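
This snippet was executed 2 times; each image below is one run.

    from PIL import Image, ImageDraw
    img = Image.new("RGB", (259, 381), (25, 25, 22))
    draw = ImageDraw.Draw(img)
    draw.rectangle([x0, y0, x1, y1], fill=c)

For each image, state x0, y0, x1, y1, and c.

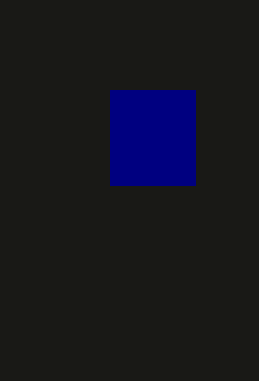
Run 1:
x0 = 110
y0 = 90
x1 = 195
y1 = 185
c = 'navy'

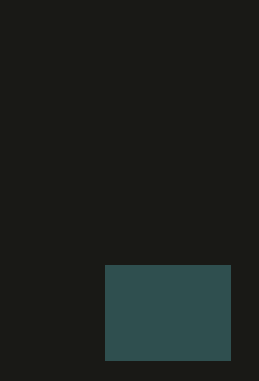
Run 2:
x0 = 105
y0 = 265
x1 = 230
y1 = 360
c = 'darkslategray'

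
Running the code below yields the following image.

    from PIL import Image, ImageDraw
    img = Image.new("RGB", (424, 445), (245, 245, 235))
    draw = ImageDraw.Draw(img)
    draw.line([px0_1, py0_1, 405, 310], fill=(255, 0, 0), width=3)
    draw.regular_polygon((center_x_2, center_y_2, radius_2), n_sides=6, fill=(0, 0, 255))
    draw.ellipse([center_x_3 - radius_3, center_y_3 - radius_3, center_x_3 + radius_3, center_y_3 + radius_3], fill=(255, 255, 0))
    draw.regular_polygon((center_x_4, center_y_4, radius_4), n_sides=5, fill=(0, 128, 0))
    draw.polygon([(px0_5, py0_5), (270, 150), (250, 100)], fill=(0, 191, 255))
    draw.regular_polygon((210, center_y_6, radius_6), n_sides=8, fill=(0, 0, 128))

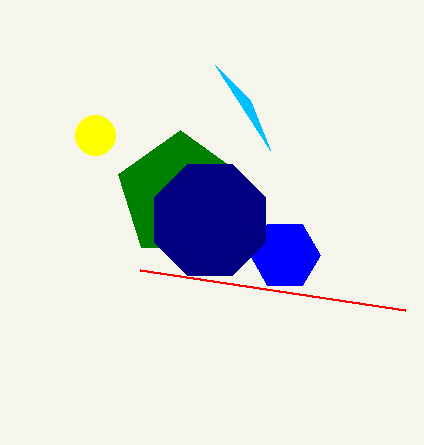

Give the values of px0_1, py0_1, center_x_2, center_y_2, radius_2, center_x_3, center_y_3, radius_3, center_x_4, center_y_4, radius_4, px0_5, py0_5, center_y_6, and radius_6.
px0_1 = 140; py0_1 = 270; center_x_2 = 285; center_y_2 = 255; radius_2 = 35; center_x_3 = 95; center_y_3 = 135; radius_3 = 20; center_x_4 = 180; center_y_4 = 195; radius_4 = 65; px0_5 = 215; py0_5 = 65; center_y_6 = 220; radius_6 = 60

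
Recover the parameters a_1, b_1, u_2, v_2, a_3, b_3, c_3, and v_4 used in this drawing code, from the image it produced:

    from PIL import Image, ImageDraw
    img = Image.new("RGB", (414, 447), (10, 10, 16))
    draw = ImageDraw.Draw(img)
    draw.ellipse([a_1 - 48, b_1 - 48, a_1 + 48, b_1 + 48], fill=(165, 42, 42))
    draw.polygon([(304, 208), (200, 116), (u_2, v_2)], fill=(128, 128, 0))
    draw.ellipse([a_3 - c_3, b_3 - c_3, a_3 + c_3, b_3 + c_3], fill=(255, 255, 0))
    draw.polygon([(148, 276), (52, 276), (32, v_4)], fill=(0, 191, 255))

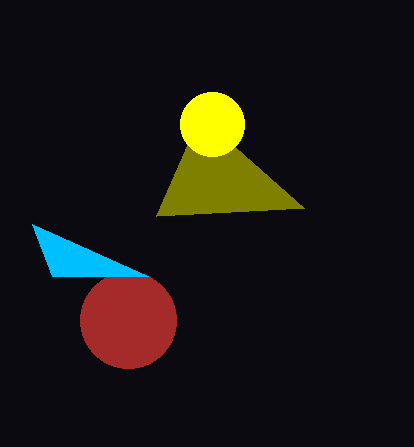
a_1 = 128, b_1 = 320, u_2 = 156, v_2 = 216, a_3 = 212, b_3 = 124, c_3 = 32, v_4 = 224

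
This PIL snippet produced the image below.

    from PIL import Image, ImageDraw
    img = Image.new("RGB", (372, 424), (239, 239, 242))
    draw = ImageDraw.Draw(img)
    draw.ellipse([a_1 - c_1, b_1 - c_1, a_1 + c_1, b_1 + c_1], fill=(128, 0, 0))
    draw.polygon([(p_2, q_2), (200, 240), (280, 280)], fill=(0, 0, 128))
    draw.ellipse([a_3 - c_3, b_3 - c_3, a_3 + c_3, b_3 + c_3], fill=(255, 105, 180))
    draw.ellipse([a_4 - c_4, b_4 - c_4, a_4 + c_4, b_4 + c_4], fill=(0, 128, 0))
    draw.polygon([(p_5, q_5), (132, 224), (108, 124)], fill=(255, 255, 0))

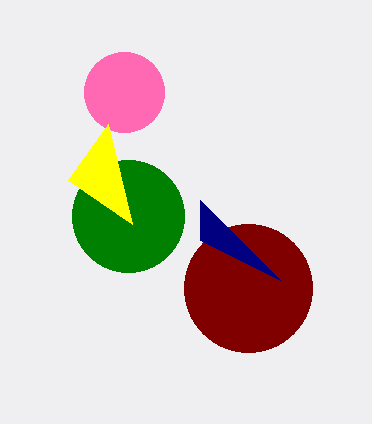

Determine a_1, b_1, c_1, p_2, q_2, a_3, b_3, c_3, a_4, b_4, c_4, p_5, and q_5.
a_1 = 248; b_1 = 288; c_1 = 64; p_2 = 200; q_2 = 200; a_3 = 124; b_3 = 92; c_3 = 40; a_4 = 128; b_4 = 216; c_4 = 56; p_5 = 68; q_5 = 180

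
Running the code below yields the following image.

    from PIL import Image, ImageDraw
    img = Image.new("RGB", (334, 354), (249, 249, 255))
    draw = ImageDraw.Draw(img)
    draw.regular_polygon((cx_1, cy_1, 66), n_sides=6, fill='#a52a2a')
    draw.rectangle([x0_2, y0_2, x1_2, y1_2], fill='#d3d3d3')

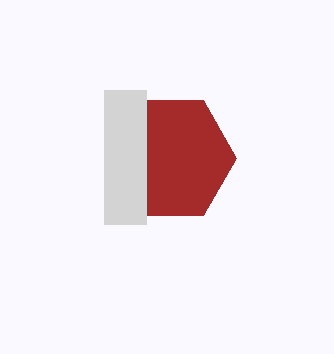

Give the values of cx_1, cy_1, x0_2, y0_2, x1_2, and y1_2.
cx_1 = 170
cy_1 = 158
x0_2 = 104
y0_2 = 90
x1_2 = 146
y1_2 = 224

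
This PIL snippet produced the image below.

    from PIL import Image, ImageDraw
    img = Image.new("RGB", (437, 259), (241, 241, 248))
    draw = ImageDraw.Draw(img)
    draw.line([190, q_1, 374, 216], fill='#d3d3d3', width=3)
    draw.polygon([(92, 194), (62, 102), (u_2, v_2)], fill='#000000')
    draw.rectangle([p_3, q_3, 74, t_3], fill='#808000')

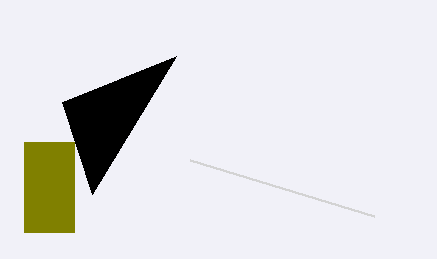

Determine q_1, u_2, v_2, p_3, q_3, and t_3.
q_1 = 160; u_2 = 176; v_2 = 56; p_3 = 24; q_3 = 142; t_3 = 232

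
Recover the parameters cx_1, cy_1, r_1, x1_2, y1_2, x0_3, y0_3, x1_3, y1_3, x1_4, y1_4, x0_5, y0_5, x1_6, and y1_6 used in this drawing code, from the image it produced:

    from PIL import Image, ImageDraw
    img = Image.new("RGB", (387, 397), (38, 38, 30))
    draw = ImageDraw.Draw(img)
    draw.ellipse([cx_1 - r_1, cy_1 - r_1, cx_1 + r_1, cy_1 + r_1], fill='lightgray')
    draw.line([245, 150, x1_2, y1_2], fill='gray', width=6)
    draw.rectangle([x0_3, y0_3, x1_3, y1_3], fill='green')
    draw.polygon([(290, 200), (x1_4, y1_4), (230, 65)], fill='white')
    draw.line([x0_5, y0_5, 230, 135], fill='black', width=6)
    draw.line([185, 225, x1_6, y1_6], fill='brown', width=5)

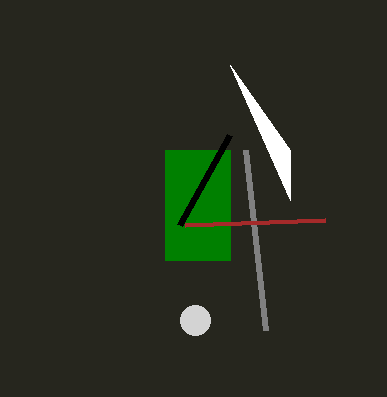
cx_1 = 195; cy_1 = 320; r_1 = 15; x1_2 = 265; y1_2 = 330; x0_3 = 165; y0_3 = 150; x1_3 = 230; y1_3 = 260; x1_4 = 290; y1_4 = 150; x0_5 = 180; y0_5 = 225; x1_6 = 325; y1_6 = 220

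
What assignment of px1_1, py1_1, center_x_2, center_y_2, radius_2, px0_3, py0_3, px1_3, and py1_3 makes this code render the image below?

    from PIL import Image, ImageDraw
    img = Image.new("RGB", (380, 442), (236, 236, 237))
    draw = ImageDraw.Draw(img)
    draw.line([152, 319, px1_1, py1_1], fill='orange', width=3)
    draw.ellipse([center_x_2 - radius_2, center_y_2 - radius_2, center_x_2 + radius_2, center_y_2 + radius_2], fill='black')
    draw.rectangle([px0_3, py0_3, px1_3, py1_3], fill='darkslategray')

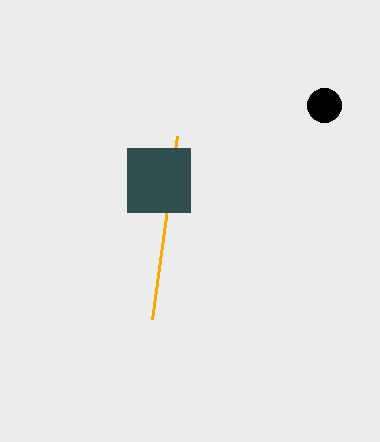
px1_1 = 177, py1_1 = 136, center_x_2 = 324, center_y_2 = 105, radius_2 = 17, px0_3 = 127, py0_3 = 148, px1_3 = 190, py1_3 = 212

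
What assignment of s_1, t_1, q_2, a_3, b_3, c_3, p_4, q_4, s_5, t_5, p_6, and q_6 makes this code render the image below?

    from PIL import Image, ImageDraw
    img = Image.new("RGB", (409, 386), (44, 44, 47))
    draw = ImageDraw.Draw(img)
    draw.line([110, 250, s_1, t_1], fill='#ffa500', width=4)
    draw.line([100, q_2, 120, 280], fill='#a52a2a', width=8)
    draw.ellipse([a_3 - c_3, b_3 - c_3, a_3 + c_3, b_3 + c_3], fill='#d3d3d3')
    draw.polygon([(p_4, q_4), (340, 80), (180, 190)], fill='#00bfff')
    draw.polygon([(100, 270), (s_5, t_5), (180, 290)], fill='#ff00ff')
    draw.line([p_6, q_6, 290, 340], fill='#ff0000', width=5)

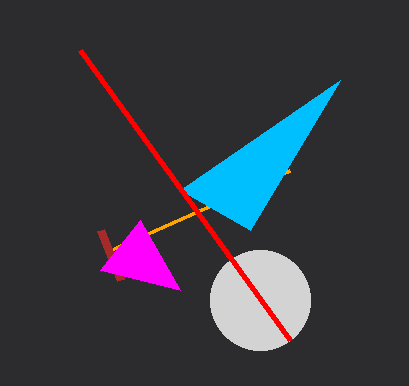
s_1 = 290, t_1 = 170, q_2 = 230, a_3 = 260, b_3 = 300, c_3 = 50, p_4 = 250, q_4 = 230, s_5 = 140, t_5 = 220, p_6 = 80, q_6 = 50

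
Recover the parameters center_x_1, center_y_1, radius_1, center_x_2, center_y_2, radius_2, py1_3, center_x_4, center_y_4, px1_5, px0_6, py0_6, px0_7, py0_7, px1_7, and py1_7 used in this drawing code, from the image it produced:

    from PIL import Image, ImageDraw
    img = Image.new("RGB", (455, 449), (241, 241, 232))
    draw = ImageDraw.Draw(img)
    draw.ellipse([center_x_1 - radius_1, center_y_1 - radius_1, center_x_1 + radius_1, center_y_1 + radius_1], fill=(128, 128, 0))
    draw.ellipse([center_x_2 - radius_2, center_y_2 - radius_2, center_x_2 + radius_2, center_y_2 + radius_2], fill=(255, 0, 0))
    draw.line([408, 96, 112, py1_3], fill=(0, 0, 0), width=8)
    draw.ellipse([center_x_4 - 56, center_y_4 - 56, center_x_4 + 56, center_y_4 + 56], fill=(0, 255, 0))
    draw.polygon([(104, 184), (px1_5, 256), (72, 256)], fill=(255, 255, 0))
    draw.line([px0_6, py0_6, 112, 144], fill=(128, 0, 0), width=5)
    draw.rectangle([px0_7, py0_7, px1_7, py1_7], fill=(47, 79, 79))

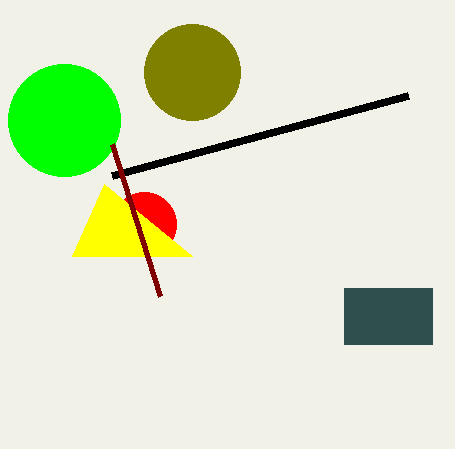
center_x_1 = 192
center_y_1 = 72
radius_1 = 48
center_x_2 = 144
center_y_2 = 224
radius_2 = 32
py1_3 = 176
center_x_4 = 64
center_y_4 = 120
px1_5 = 192
px0_6 = 160
py0_6 = 296
px0_7 = 344
py0_7 = 288
px1_7 = 432
py1_7 = 344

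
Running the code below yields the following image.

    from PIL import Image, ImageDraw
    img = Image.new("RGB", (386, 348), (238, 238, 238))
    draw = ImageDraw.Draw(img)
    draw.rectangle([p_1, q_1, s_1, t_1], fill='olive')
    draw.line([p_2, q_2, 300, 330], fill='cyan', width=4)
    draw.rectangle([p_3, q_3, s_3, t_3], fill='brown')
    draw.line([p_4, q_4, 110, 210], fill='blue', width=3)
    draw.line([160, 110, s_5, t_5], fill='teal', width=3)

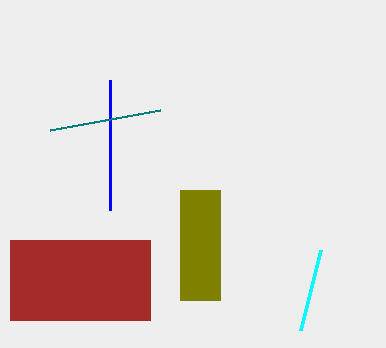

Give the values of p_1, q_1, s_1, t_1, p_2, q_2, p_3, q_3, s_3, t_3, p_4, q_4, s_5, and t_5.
p_1 = 180; q_1 = 190; s_1 = 220; t_1 = 300; p_2 = 320; q_2 = 250; p_3 = 10; q_3 = 240; s_3 = 150; t_3 = 320; p_4 = 110; q_4 = 80; s_5 = 50; t_5 = 130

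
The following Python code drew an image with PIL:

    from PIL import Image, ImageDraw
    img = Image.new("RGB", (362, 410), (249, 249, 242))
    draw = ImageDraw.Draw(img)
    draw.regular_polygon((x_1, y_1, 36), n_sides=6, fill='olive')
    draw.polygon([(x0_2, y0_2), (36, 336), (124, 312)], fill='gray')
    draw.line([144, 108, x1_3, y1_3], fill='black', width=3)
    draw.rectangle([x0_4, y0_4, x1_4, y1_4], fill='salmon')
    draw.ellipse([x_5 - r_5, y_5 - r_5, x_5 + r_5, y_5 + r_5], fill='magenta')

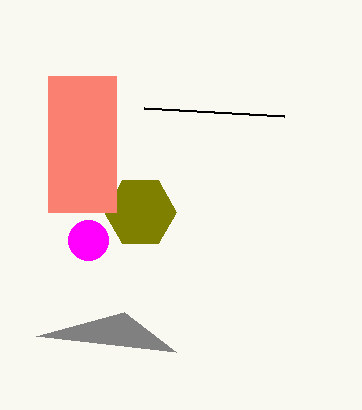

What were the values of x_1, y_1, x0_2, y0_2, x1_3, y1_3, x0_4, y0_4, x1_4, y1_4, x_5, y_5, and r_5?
x_1 = 140, y_1 = 212, x0_2 = 176, y0_2 = 352, x1_3 = 284, y1_3 = 116, x0_4 = 48, y0_4 = 76, x1_4 = 116, y1_4 = 212, x_5 = 88, y_5 = 240, r_5 = 20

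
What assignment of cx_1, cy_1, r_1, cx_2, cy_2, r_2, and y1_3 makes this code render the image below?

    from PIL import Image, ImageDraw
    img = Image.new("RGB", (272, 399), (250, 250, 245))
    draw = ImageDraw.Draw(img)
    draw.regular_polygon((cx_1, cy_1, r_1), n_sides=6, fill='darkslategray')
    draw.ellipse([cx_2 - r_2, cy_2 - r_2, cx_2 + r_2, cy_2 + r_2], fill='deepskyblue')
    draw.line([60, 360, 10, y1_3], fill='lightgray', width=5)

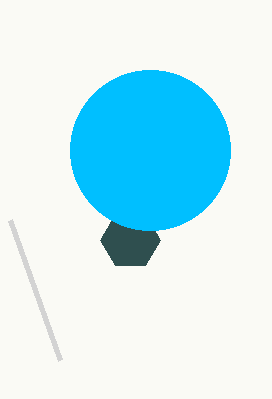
cx_1 = 130; cy_1 = 240; r_1 = 30; cx_2 = 150; cy_2 = 150; r_2 = 80; y1_3 = 220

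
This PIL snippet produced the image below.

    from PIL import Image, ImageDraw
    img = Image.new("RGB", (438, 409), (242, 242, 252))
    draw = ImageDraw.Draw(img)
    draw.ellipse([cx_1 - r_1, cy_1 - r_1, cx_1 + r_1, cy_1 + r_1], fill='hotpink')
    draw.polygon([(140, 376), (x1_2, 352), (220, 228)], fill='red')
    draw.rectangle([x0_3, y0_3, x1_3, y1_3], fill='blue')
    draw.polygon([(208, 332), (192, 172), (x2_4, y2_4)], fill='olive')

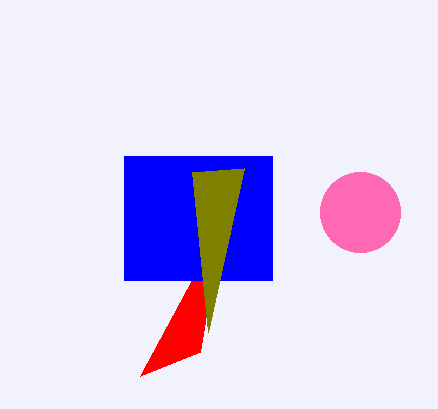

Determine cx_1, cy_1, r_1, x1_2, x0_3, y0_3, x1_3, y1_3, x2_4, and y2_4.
cx_1 = 360
cy_1 = 212
r_1 = 40
x1_2 = 200
x0_3 = 124
y0_3 = 156
x1_3 = 272
y1_3 = 280
x2_4 = 244
y2_4 = 168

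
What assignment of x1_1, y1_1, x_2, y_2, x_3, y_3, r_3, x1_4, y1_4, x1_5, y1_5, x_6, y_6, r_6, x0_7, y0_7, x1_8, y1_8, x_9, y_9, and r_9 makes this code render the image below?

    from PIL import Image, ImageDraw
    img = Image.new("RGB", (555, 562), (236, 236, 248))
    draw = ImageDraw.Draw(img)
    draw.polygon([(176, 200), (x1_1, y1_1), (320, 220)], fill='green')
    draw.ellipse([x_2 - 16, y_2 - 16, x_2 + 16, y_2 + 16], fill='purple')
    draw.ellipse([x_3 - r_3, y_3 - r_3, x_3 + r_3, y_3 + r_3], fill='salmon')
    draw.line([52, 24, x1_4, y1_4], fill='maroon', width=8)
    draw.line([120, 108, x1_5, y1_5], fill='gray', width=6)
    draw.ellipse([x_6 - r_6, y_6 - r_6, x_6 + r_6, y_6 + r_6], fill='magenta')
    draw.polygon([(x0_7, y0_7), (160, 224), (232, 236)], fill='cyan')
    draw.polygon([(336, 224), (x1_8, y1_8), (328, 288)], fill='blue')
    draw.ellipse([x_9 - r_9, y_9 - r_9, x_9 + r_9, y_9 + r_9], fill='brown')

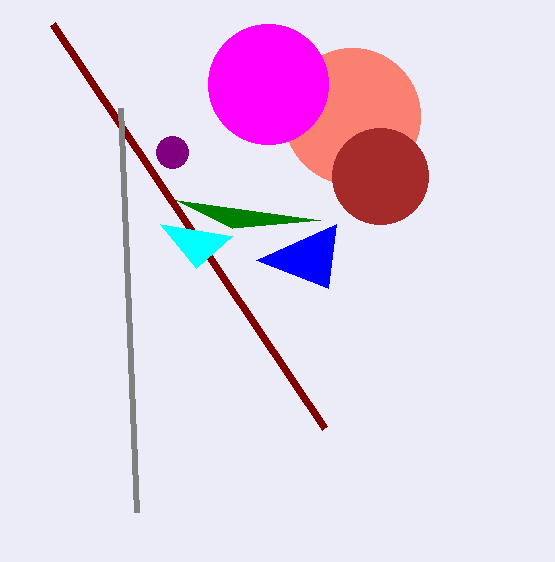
x1_1 = 232
y1_1 = 228
x_2 = 172
y_2 = 152
x_3 = 352
y_3 = 116
r_3 = 68
x1_4 = 324
y1_4 = 428
x1_5 = 136
y1_5 = 512
x_6 = 268
y_6 = 84
r_6 = 60
x0_7 = 196
y0_7 = 268
x1_8 = 256
y1_8 = 260
x_9 = 380
y_9 = 176
r_9 = 48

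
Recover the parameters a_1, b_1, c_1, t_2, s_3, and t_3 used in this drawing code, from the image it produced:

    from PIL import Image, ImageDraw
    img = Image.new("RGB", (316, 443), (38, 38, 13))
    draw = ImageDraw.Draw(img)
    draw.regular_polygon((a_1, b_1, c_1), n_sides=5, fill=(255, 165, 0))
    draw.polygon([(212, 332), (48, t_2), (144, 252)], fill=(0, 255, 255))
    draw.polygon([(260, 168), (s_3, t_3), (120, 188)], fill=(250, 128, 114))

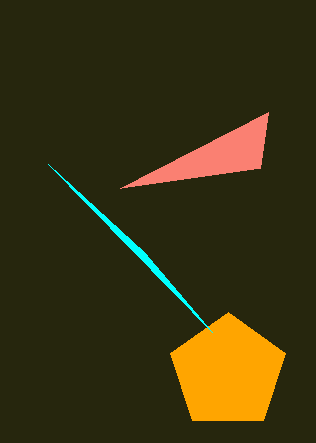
a_1 = 228; b_1 = 372; c_1 = 60; t_2 = 164; s_3 = 268; t_3 = 112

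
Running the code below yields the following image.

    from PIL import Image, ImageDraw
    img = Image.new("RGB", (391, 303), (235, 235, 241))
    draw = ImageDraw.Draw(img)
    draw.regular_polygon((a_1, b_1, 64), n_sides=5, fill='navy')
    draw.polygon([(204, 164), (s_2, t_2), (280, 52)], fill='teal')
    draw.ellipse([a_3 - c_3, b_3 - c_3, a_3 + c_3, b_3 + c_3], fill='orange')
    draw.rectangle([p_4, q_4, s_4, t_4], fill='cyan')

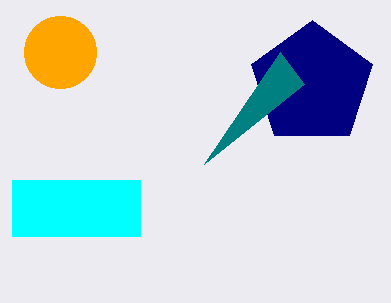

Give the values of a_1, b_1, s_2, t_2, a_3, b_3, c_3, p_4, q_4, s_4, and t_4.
a_1 = 312, b_1 = 84, s_2 = 304, t_2 = 84, a_3 = 60, b_3 = 52, c_3 = 36, p_4 = 12, q_4 = 180, s_4 = 140, t_4 = 236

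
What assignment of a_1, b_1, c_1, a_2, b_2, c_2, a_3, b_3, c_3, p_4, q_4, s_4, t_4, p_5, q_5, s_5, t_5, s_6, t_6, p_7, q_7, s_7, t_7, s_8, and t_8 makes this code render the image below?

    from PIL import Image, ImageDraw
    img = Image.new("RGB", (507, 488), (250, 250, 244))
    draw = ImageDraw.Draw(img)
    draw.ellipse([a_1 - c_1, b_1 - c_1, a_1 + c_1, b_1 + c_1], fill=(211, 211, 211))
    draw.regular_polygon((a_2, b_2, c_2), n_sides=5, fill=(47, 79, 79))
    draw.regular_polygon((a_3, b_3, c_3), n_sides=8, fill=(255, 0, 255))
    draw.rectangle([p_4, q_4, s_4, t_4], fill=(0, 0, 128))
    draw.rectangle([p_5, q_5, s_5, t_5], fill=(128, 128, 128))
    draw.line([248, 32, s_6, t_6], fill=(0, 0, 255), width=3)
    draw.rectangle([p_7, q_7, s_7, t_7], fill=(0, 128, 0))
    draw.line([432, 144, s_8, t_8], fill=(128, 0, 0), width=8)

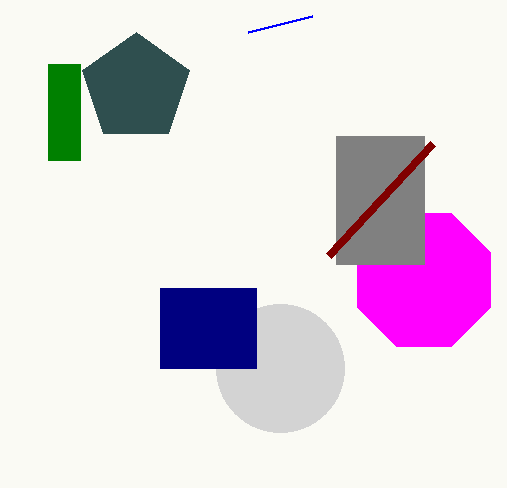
a_1 = 280; b_1 = 368; c_1 = 64; a_2 = 136; b_2 = 88; c_2 = 56; a_3 = 424; b_3 = 280; c_3 = 72; p_4 = 160; q_4 = 288; s_4 = 256; t_4 = 368; p_5 = 336; q_5 = 136; s_5 = 424; t_5 = 264; s_6 = 312; t_6 = 16; p_7 = 48; q_7 = 64; s_7 = 80; t_7 = 160; s_8 = 328; t_8 = 256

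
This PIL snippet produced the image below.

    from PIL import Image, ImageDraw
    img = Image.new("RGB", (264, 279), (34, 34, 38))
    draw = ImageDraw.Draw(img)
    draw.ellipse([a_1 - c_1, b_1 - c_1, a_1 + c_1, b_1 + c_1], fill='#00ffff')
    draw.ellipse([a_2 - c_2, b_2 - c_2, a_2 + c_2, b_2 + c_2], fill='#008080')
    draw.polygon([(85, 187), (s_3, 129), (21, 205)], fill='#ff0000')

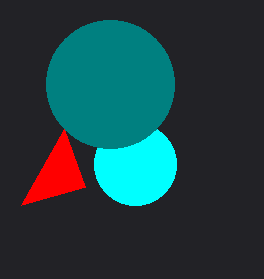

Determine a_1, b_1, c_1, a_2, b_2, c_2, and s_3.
a_1 = 135; b_1 = 164; c_1 = 41; a_2 = 110; b_2 = 84; c_2 = 64; s_3 = 64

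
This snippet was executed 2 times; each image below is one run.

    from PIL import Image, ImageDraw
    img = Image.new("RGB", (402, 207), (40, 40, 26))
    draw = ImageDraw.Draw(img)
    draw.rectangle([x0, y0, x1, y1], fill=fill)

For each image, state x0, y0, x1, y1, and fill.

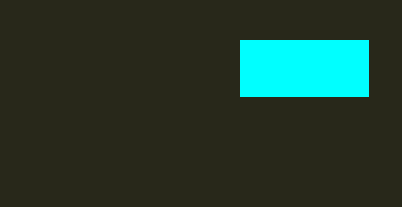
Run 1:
x0 = 240, y0 = 40, x1 = 368, y1 = 96, fill = 'cyan'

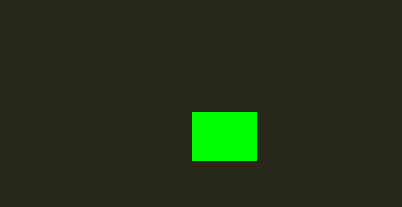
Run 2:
x0 = 192, y0 = 112, x1 = 256, y1 = 160, fill = 'lime'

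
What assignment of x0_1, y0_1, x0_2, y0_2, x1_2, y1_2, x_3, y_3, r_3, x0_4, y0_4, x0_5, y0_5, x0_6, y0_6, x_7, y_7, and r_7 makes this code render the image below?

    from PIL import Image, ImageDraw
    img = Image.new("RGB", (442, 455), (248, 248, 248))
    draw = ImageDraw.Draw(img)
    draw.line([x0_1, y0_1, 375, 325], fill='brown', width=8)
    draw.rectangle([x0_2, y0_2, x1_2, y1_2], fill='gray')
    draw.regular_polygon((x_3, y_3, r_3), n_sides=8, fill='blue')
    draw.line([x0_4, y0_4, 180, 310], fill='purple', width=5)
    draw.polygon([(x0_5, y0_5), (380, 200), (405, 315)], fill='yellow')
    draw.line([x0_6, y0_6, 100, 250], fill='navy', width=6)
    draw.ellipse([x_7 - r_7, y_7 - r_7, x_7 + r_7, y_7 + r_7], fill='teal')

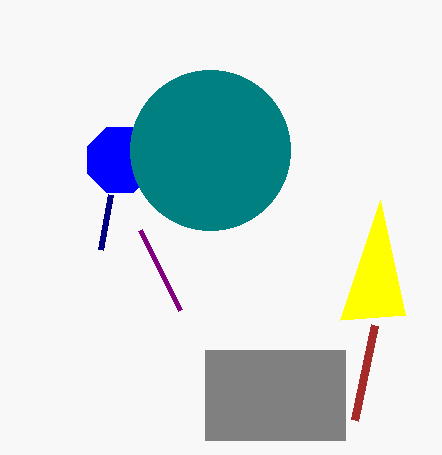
x0_1 = 355, y0_1 = 420, x0_2 = 205, y0_2 = 350, x1_2 = 345, y1_2 = 440, x_3 = 120, y_3 = 160, r_3 = 35, x0_4 = 140, y0_4 = 230, x0_5 = 340, y0_5 = 320, x0_6 = 110, y0_6 = 195, x_7 = 210, y_7 = 150, r_7 = 80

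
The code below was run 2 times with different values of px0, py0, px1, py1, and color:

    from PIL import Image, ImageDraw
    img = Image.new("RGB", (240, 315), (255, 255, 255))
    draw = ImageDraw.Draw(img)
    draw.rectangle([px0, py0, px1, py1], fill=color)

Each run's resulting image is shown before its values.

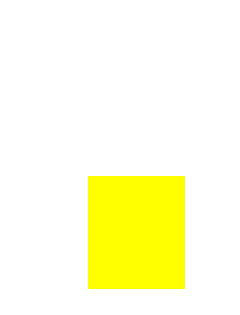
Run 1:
px0 = 88; py0 = 176; px1 = 184; py1 = 288; color = 'yellow'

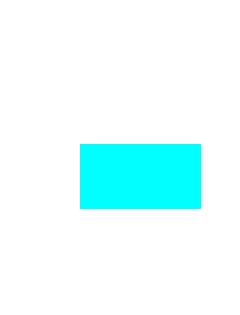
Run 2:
px0 = 80; py0 = 144; px1 = 200; py1 = 208; color = 'cyan'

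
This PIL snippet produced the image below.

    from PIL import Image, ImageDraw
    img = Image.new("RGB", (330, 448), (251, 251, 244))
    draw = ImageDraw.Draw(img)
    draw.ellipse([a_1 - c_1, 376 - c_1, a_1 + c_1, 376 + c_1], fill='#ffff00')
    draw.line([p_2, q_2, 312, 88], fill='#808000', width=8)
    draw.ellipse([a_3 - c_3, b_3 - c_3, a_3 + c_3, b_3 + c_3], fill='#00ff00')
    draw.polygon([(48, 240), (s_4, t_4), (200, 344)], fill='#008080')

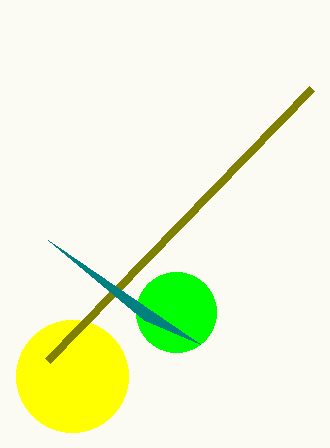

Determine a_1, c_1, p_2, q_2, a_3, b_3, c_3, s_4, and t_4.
a_1 = 72, c_1 = 56, p_2 = 48, q_2 = 360, a_3 = 176, b_3 = 312, c_3 = 40, s_4 = 144, t_4 = 320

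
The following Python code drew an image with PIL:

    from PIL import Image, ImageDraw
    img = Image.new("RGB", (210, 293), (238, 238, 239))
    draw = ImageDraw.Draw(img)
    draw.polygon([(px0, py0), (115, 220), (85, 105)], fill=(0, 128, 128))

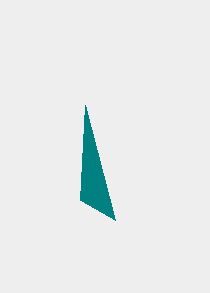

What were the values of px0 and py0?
px0 = 80
py0 = 200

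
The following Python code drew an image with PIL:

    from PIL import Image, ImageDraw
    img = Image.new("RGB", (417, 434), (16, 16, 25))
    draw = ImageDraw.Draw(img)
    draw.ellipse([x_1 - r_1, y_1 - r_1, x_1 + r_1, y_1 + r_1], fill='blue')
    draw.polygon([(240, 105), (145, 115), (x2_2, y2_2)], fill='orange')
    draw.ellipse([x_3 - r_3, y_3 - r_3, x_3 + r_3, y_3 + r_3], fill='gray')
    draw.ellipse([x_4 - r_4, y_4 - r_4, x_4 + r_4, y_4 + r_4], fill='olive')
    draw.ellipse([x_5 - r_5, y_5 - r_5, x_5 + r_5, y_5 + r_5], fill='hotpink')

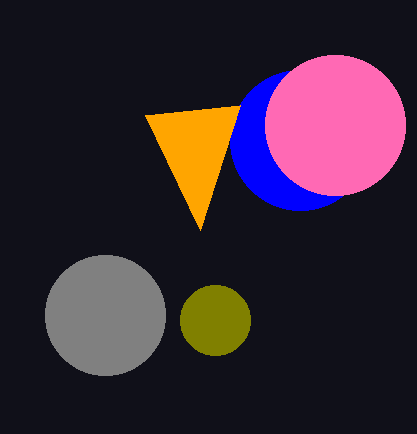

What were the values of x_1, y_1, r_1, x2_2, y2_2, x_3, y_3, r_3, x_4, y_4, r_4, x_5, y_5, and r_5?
x_1 = 300
y_1 = 140
r_1 = 70
x2_2 = 200
y2_2 = 230
x_3 = 105
y_3 = 315
r_3 = 60
x_4 = 215
y_4 = 320
r_4 = 35
x_5 = 335
y_5 = 125
r_5 = 70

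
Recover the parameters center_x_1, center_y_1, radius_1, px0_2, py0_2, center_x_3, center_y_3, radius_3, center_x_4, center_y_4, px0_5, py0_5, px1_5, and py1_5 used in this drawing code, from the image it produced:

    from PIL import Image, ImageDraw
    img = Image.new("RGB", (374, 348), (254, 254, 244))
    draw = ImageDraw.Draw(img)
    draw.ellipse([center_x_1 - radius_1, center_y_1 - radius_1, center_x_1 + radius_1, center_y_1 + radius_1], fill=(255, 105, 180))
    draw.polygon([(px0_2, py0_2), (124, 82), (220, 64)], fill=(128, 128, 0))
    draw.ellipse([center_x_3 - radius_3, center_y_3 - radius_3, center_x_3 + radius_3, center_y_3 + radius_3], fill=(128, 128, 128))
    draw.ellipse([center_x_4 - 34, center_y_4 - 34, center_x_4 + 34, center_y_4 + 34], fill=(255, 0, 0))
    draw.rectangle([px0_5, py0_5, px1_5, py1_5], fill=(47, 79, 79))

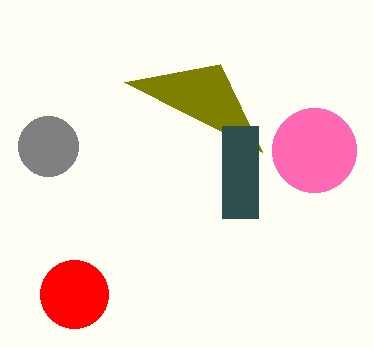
center_x_1 = 314, center_y_1 = 150, radius_1 = 42, px0_2 = 262, py0_2 = 152, center_x_3 = 48, center_y_3 = 146, radius_3 = 30, center_x_4 = 74, center_y_4 = 294, px0_5 = 222, py0_5 = 126, px1_5 = 258, py1_5 = 218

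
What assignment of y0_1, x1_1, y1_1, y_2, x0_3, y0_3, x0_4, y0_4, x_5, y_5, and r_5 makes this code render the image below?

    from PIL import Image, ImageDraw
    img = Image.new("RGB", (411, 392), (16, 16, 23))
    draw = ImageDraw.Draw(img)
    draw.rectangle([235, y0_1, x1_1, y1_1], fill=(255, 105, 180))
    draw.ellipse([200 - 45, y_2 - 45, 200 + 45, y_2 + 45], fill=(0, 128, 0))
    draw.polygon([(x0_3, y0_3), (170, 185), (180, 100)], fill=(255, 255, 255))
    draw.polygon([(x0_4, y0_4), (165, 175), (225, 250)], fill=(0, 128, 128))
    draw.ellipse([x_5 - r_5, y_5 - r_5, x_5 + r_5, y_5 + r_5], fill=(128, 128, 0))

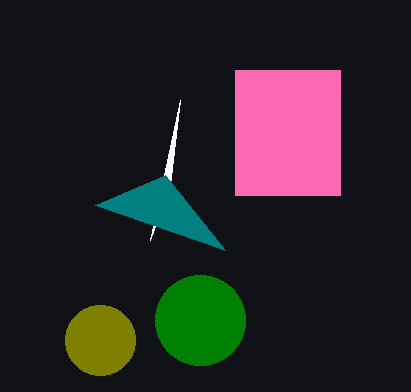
y0_1 = 70
x1_1 = 340
y1_1 = 195
y_2 = 320
x0_3 = 150
y0_3 = 240
x0_4 = 95
y0_4 = 205
x_5 = 100
y_5 = 340
r_5 = 35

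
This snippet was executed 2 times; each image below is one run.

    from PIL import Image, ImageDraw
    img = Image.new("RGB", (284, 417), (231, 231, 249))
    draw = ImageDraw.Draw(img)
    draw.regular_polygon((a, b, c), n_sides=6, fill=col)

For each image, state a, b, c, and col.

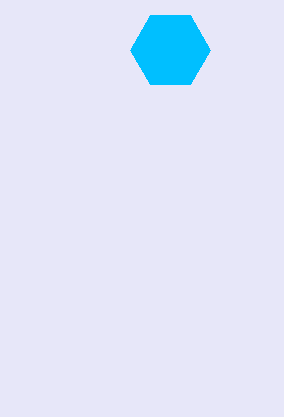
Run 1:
a = 170
b = 50
c = 40
col = 'deepskyblue'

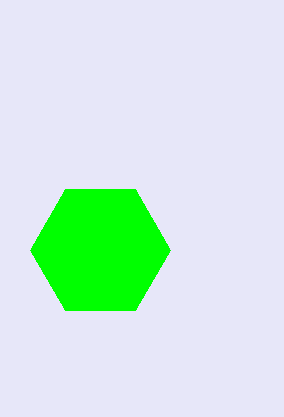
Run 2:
a = 100, b = 250, c = 70, col = 'lime'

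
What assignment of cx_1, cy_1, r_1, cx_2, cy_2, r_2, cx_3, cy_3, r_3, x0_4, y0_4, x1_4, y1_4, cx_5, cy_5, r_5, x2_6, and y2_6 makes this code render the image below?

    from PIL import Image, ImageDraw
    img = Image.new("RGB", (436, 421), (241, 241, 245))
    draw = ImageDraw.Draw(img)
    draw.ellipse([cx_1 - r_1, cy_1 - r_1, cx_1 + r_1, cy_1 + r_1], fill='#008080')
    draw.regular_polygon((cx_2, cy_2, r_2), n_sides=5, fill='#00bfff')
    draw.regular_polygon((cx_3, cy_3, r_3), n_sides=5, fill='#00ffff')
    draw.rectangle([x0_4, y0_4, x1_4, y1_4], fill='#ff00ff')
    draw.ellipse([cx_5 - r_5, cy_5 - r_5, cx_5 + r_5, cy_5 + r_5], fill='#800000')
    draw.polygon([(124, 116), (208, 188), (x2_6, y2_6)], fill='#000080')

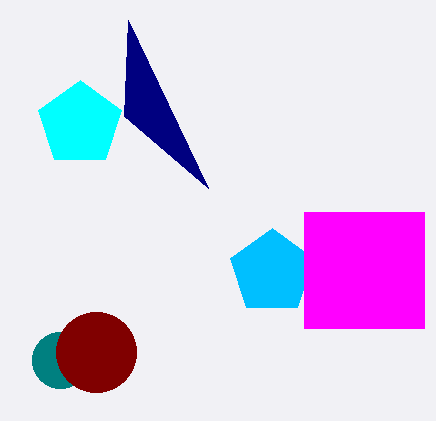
cx_1 = 60
cy_1 = 360
r_1 = 28
cx_2 = 272
cy_2 = 272
r_2 = 44
cx_3 = 80
cy_3 = 124
r_3 = 44
x0_4 = 304
y0_4 = 212
x1_4 = 424
y1_4 = 328
cx_5 = 96
cy_5 = 352
r_5 = 40
x2_6 = 128
y2_6 = 20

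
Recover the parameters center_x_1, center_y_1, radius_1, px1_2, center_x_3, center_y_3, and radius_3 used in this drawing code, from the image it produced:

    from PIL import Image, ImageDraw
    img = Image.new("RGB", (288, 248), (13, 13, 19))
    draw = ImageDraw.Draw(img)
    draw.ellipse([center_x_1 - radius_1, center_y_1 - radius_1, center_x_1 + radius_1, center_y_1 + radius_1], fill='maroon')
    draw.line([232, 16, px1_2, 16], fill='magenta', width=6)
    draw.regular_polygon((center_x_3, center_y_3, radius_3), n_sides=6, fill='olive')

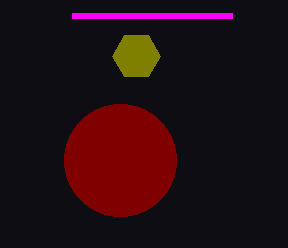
center_x_1 = 120
center_y_1 = 160
radius_1 = 56
px1_2 = 72
center_x_3 = 136
center_y_3 = 56
radius_3 = 24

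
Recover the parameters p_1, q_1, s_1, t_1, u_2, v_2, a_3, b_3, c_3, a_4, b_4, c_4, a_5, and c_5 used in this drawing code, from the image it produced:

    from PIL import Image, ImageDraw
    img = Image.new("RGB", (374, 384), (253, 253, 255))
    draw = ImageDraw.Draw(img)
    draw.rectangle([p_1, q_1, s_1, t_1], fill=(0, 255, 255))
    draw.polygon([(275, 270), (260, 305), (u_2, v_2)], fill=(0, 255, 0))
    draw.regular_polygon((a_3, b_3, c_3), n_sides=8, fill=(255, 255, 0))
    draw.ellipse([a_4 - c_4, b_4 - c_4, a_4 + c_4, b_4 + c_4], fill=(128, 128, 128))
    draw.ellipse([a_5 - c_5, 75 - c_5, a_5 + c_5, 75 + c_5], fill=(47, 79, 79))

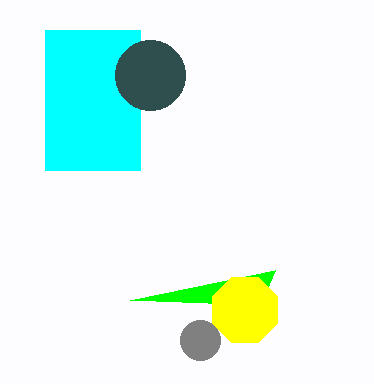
p_1 = 45
q_1 = 30
s_1 = 140
t_1 = 170
u_2 = 130
v_2 = 300
a_3 = 245
b_3 = 310
c_3 = 35
a_4 = 200
b_4 = 340
c_4 = 20
a_5 = 150
c_5 = 35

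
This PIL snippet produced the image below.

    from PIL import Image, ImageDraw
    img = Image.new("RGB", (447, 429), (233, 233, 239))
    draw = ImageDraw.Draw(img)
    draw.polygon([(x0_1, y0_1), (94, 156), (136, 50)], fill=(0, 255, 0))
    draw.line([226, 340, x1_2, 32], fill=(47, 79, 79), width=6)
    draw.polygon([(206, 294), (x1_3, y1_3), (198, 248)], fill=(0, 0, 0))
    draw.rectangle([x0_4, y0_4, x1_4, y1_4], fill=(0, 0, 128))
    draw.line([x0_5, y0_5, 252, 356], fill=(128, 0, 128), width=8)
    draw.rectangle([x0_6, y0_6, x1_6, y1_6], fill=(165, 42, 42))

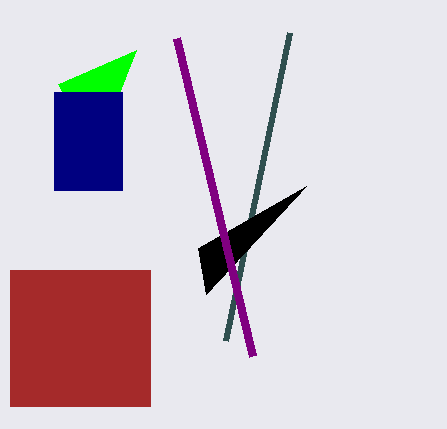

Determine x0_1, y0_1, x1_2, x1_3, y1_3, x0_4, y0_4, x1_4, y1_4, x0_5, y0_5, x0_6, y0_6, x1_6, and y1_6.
x0_1 = 58
y0_1 = 84
x1_2 = 290
x1_3 = 306
y1_3 = 186
x0_4 = 54
y0_4 = 92
x1_4 = 122
y1_4 = 190
x0_5 = 176
y0_5 = 38
x0_6 = 10
y0_6 = 270
x1_6 = 150
y1_6 = 406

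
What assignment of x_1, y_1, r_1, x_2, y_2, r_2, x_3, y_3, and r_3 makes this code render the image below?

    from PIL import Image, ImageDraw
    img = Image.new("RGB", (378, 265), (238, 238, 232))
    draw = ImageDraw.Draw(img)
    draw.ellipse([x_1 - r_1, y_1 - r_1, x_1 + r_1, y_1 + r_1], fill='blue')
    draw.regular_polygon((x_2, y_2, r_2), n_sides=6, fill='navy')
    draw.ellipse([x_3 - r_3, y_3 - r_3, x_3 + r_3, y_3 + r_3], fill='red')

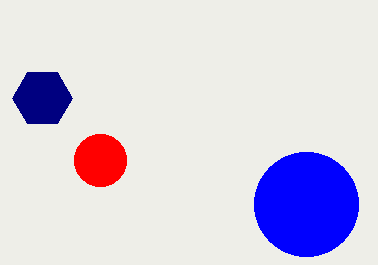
x_1 = 306, y_1 = 204, r_1 = 52, x_2 = 42, y_2 = 98, r_2 = 30, x_3 = 100, y_3 = 160, r_3 = 26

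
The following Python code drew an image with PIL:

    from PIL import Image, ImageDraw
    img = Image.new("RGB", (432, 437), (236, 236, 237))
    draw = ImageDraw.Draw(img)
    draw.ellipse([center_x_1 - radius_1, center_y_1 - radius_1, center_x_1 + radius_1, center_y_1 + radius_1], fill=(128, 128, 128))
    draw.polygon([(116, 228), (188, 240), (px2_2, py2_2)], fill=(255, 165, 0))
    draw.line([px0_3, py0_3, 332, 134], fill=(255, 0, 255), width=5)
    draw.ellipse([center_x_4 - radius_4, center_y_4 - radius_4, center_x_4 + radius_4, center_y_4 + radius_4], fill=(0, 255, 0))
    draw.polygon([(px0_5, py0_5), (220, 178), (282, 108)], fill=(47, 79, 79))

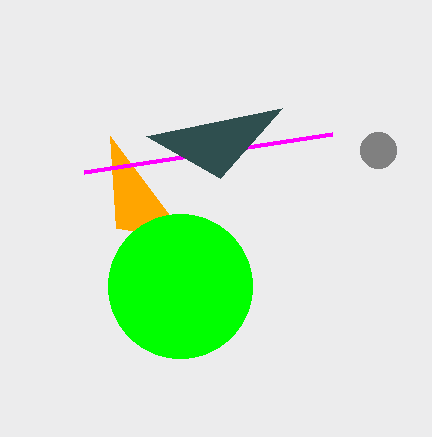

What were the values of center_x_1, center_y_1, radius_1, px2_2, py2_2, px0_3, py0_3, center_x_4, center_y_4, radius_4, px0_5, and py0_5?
center_x_1 = 378, center_y_1 = 150, radius_1 = 18, px2_2 = 110, py2_2 = 136, px0_3 = 84, py0_3 = 172, center_x_4 = 180, center_y_4 = 286, radius_4 = 72, px0_5 = 146, py0_5 = 136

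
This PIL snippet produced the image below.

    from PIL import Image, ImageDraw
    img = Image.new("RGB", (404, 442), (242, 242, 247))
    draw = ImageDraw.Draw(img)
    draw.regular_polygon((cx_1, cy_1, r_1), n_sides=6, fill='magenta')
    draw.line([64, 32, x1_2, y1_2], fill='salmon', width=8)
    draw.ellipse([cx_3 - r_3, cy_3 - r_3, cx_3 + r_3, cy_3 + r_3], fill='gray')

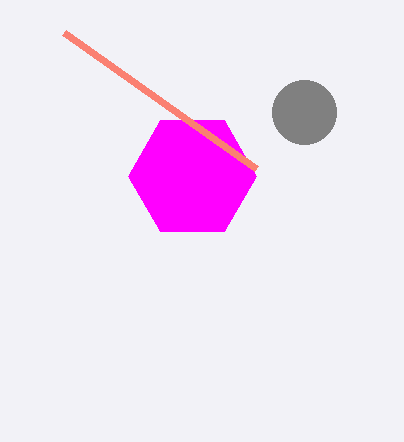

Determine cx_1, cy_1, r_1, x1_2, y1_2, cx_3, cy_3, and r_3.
cx_1 = 192; cy_1 = 176; r_1 = 64; x1_2 = 256; y1_2 = 168; cx_3 = 304; cy_3 = 112; r_3 = 32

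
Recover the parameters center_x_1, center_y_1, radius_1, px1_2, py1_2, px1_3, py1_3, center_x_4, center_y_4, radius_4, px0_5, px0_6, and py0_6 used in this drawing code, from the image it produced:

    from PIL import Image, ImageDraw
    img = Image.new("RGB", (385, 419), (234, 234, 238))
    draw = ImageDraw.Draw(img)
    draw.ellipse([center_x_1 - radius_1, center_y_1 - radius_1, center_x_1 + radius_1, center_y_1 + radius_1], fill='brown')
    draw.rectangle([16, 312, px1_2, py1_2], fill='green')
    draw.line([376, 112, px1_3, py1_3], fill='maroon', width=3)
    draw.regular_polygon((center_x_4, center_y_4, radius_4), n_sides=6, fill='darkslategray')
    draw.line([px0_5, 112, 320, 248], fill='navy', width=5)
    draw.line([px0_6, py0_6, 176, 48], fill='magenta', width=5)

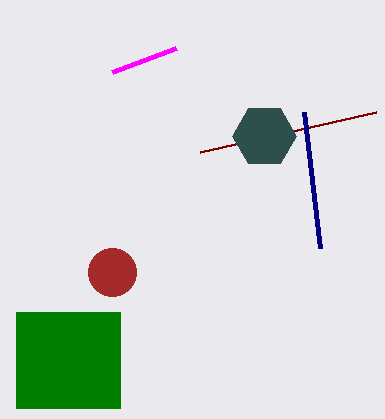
center_x_1 = 112; center_y_1 = 272; radius_1 = 24; px1_2 = 120; py1_2 = 408; px1_3 = 200; py1_3 = 152; center_x_4 = 264; center_y_4 = 136; radius_4 = 32; px0_5 = 304; px0_6 = 112; py0_6 = 72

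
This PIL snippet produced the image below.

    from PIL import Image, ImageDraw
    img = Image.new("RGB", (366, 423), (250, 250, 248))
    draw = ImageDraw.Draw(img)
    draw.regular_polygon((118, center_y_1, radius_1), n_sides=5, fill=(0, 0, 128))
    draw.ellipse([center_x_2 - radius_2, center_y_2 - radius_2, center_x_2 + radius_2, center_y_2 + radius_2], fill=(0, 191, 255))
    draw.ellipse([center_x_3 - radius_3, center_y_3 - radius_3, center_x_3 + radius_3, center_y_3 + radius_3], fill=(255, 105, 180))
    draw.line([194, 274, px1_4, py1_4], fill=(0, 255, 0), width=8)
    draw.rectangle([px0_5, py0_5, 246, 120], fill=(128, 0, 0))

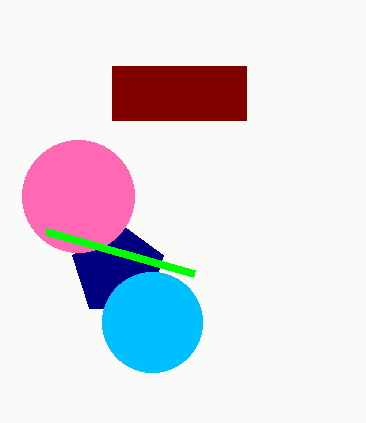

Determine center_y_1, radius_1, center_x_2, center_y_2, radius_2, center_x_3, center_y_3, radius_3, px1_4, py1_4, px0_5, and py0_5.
center_y_1 = 270; radius_1 = 48; center_x_2 = 152; center_y_2 = 322; radius_2 = 50; center_x_3 = 78; center_y_3 = 196; radius_3 = 56; px1_4 = 46; py1_4 = 232; px0_5 = 112; py0_5 = 66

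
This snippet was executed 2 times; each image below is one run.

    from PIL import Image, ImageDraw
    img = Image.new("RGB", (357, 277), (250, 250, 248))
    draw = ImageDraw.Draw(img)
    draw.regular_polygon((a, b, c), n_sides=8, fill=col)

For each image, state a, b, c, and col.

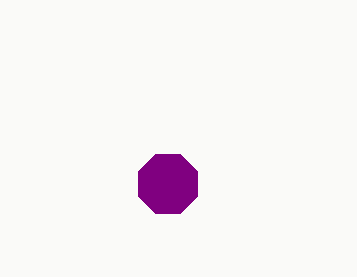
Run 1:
a = 168
b = 184
c = 32
col = 'purple'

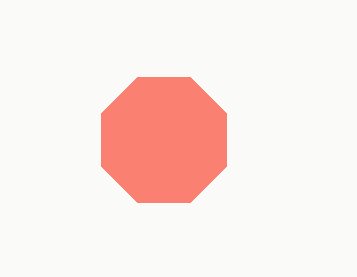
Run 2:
a = 164; b = 140; c = 68; col = 'salmon'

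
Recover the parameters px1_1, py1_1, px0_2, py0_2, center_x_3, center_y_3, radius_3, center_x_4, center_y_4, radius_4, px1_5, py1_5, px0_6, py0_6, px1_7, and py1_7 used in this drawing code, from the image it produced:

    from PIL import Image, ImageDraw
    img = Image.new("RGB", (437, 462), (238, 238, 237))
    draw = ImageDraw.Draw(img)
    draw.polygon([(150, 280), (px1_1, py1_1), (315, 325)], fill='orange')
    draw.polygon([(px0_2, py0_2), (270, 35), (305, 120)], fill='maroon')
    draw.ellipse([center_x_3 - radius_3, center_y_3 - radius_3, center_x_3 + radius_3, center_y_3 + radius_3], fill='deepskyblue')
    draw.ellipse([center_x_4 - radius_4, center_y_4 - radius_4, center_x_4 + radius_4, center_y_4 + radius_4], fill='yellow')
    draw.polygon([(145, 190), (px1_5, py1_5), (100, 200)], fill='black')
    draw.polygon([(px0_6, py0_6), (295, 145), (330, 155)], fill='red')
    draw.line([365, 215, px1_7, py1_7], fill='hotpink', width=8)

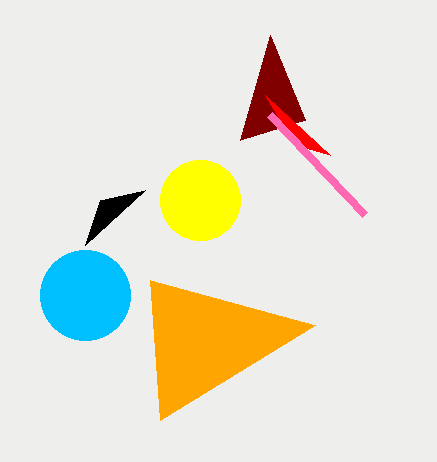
px1_1 = 160; py1_1 = 420; px0_2 = 240; py0_2 = 140; center_x_3 = 85; center_y_3 = 295; radius_3 = 45; center_x_4 = 200; center_y_4 = 200; radius_4 = 40; px1_5 = 85; py1_5 = 245; px0_6 = 265; py0_6 = 95; px1_7 = 270; py1_7 = 115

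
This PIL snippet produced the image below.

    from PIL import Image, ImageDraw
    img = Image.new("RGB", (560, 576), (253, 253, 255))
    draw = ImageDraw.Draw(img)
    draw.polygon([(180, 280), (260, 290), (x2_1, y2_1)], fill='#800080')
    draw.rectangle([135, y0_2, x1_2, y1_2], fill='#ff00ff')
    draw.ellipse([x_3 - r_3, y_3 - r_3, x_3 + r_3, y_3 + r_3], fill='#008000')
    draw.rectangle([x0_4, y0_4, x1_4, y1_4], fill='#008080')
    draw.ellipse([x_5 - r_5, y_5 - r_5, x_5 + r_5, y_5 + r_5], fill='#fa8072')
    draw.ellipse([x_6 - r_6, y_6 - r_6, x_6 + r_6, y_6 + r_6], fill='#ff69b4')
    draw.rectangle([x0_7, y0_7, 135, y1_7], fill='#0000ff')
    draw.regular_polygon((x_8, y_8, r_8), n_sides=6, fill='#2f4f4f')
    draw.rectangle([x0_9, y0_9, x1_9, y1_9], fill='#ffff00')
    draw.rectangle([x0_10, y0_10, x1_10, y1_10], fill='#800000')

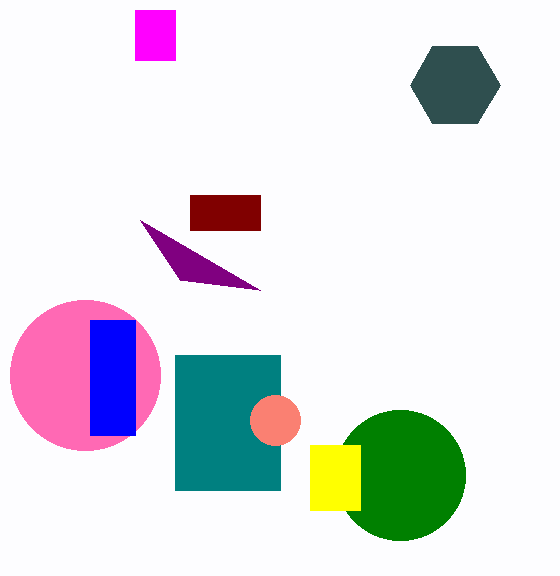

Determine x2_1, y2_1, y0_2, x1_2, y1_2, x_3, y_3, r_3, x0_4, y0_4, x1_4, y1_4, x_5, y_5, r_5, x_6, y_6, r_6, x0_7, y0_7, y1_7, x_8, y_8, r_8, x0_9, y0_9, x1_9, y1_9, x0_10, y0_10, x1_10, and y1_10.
x2_1 = 140; y2_1 = 220; y0_2 = 10; x1_2 = 175; y1_2 = 60; x_3 = 400; y_3 = 475; r_3 = 65; x0_4 = 175; y0_4 = 355; x1_4 = 280; y1_4 = 490; x_5 = 275; y_5 = 420; r_5 = 25; x_6 = 85; y_6 = 375; r_6 = 75; x0_7 = 90; y0_7 = 320; y1_7 = 435; x_8 = 455; y_8 = 85; r_8 = 45; x0_9 = 310; y0_9 = 445; x1_9 = 360; y1_9 = 510; x0_10 = 190; y0_10 = 195; x1_10 = 260; y1_10 = 230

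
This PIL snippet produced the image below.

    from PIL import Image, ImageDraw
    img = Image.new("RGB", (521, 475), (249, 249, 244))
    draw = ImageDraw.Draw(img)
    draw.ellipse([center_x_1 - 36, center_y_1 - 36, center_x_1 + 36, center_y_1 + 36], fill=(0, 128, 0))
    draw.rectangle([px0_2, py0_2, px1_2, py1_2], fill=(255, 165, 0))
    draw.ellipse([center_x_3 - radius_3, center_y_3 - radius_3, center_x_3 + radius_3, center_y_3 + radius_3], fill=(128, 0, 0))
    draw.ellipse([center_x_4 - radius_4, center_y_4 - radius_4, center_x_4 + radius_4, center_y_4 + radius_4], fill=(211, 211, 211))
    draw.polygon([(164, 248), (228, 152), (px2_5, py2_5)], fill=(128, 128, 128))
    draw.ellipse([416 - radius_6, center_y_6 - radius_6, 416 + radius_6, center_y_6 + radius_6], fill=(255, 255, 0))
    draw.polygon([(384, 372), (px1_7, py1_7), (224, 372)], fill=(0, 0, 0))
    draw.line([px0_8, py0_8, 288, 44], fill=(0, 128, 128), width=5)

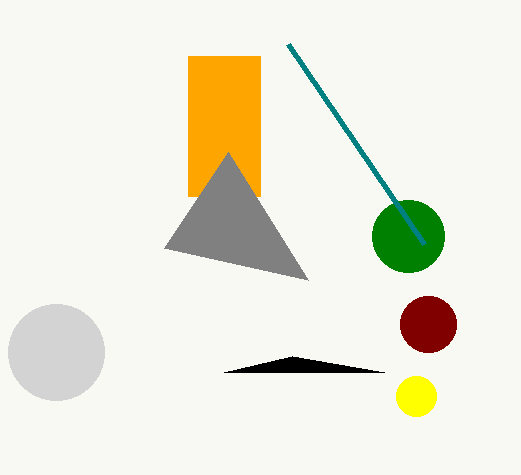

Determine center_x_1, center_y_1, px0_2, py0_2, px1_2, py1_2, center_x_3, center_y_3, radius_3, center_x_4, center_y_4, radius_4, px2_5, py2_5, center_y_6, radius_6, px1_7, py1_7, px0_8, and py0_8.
center_x_1 = 408; center_y_1 = 236; px0_2 = 188; py0_2 = 56; px1_2 = 260; py1_2 = 196; center_x_3 = 428; center_y_3 = 324; radius_3 = 28; center_x_4 = 56; center_y_4 = 352; radius_4 = 48; px2_5 = 308; py2_5 = 280; center_y_6 = 396; radius_6 = 20; px1_7 = 292; py1_7 = 356; px0_8 = 424; py0_8 = 244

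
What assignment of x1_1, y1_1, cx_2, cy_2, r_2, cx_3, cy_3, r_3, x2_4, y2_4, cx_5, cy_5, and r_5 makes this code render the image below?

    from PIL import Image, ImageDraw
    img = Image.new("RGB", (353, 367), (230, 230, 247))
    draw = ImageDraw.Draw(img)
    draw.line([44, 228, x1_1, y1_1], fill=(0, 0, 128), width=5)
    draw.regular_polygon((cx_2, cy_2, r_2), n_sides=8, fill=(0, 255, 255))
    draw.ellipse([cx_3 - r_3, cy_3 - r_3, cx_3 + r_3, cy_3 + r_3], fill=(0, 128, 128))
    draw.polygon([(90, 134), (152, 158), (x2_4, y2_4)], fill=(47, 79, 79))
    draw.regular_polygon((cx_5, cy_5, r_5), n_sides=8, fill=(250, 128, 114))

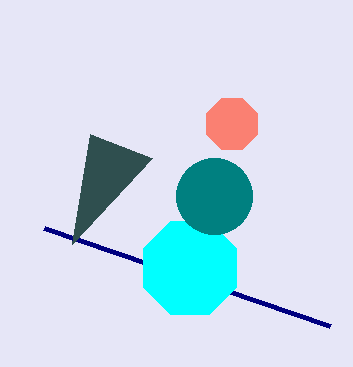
x1_1 = 330, y1_1 = 326, cx_2 = 190, cy_2 = 268, r_2 = 50, cx_3 = 214, cy_3 = 196, r_3 = 38, x2_4 = 72, y2_4 = 244, cx_5 = 232, cy_5 = 124, r_5 = 28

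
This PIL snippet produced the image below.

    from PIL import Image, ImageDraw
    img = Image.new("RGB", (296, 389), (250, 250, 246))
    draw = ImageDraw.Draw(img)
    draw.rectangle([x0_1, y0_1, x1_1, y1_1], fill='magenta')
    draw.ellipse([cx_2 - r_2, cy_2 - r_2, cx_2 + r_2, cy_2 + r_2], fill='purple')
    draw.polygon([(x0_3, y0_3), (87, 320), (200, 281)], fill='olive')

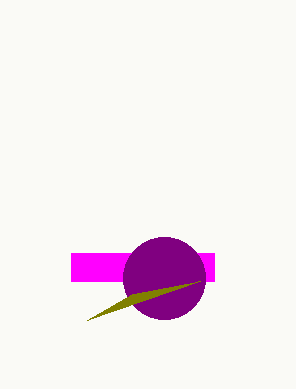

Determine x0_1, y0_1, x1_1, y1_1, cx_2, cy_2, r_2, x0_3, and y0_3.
x0_1 = 71; y0_1 = 253; x1_1 = 214; y1_1 = 281; cx_2 = 164; cy_2 = 278; r_2 = 41; x0_3 = 132; y0_3 = 294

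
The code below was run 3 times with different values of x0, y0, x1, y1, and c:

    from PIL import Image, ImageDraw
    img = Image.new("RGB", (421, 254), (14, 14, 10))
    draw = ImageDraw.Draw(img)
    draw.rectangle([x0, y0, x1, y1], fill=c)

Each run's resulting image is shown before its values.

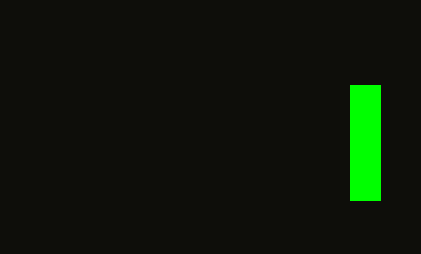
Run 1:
x0 = 350
y0 = 85
x1 = 380
y1 = 200
c = 'lime'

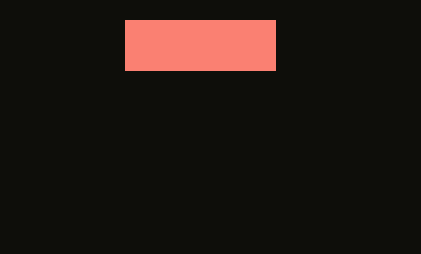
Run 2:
x0 = 125; y0 = 20; x1 = 275; y1 = 70; c = 'salmon'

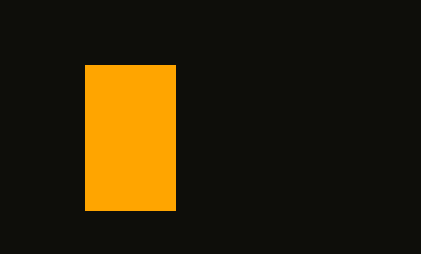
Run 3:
x0 = 85
y0 = 65
x1 = 175
y1 = 210
c = 'orange'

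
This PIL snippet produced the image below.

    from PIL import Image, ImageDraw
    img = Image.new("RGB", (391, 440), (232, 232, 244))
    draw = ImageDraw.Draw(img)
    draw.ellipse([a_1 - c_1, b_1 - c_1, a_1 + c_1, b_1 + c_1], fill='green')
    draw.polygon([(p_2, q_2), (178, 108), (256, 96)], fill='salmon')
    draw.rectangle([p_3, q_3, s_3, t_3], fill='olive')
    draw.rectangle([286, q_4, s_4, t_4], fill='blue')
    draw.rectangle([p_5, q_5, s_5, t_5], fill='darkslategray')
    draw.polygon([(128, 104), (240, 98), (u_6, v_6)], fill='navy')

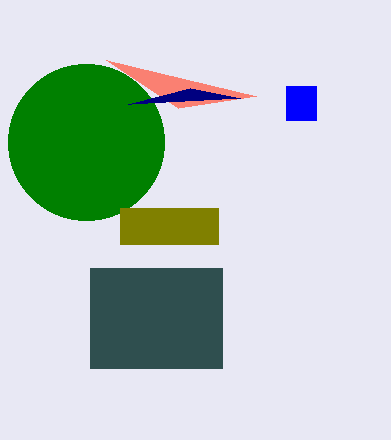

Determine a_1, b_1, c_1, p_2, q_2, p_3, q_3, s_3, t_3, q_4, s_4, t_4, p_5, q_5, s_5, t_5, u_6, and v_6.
a_1 = 86, b_1 = 142, c_1 = 78, p_2 = 106, q_2 = 60, p_3 = 120, q_3 = 208, s_3 = 218, t_3 = 244, q_4 = 86, s_4 = 316, t_4 = 120, p_5 = 90, q_5 = 268, s_5 = 222, t_5 = 368, u_6 = 190, v_6 = 88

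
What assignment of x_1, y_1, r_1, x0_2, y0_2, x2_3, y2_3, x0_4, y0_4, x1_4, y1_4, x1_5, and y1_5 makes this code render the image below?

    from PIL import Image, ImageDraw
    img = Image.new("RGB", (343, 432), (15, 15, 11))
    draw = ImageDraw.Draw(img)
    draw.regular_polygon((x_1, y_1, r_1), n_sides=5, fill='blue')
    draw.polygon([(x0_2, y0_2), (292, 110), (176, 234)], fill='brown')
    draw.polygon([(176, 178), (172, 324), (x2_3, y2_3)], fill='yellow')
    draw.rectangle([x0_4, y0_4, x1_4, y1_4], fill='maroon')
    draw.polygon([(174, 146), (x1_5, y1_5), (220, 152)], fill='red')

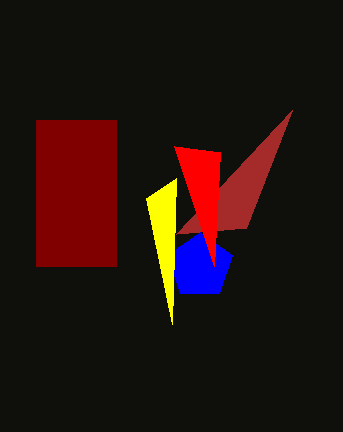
x_1 = 200, y_1 = 266, r_1 = 34, x0_2 = 246, y0_2 = 228, x2_3 = 146, y2_3 = 198, x0_4 = 36, y0_4 = 120, x1_4 = 116, y1_4 = 266, x1_5 = 214, y1_5 = 266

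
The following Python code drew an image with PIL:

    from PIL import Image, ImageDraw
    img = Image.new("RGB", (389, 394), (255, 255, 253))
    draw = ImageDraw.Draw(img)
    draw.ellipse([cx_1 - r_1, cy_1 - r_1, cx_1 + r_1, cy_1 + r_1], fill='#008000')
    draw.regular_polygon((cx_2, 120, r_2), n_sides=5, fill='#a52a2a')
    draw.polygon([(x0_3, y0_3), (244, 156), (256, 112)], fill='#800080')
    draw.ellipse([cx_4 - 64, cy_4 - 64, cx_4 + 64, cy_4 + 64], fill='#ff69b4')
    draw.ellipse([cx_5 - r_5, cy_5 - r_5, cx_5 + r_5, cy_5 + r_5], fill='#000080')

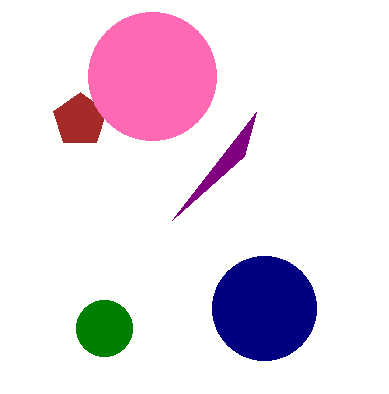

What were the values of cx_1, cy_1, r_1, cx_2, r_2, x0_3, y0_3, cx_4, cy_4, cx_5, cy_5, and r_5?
cx_1 = 104
cy_1 = 328
r_1 = 28
cx_2 = 80
r_2 = 28
x0_3 = 172
y0_3 = 220
cx_4 = 152
cy_4 = 76
cx_5 = 264
cy_5 = 308
r_5 = 52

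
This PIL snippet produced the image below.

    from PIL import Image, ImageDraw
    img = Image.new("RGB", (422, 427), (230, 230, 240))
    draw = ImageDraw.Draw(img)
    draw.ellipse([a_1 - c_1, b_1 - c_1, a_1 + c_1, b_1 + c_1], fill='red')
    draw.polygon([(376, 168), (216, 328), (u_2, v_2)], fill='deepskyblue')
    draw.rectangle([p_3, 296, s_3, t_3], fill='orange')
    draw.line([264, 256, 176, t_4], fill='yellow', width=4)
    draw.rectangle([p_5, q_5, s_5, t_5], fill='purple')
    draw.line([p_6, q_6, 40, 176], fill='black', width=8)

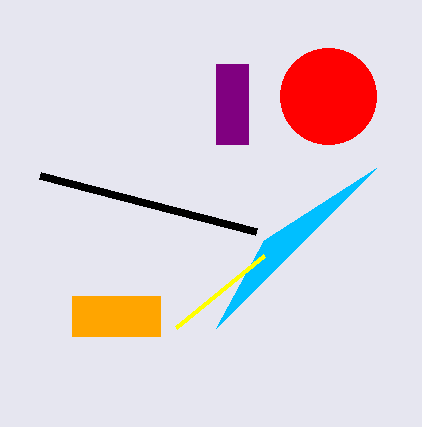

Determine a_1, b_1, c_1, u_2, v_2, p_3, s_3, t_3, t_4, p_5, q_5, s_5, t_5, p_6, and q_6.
a_1 = 328
b_1 = 96
c_1 = 48
u_2 = 264
v_2 = 240
p_3 = 72
s_3 = 160
t_3 = 336
t_4 = 328
p_5 = 216
q_5 = 64
s_5 = 248
t_5 = 144
p_6 = 256
q_6 = 232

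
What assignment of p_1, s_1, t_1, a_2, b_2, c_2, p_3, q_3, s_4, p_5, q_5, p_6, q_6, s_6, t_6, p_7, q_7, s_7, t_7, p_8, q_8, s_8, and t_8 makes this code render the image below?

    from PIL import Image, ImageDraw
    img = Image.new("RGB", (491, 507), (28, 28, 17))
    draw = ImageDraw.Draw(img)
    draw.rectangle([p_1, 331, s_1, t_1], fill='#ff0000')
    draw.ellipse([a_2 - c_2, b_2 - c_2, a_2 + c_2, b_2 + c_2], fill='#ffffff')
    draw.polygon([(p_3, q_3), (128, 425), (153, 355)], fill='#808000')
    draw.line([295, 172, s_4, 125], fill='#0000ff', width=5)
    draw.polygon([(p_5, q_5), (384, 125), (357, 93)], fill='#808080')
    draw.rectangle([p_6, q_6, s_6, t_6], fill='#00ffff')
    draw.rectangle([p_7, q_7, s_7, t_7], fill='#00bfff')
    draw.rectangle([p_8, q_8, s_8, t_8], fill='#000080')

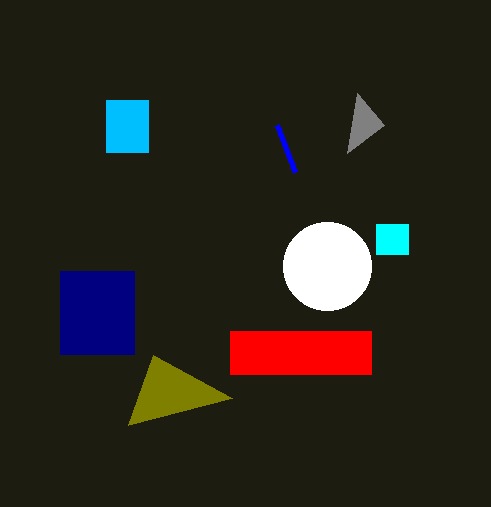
p_1 = 230, s_1 = 371, t_1 = 374, a_2 = 327, b_2 = 266, c_2 = 44, p_3 = 232, q_3 = 398, s_4 = 277, p_5 = 347, q_5 = 153, p_6 = 376, q_6 = 224, s_6 = 408, t_6 = 254, p_7 = 106, q_7 = 100, s_7 = 148, t_7 = 152, p_8 = 60, q_8 = 271, s_8 = 134, t_8 = 354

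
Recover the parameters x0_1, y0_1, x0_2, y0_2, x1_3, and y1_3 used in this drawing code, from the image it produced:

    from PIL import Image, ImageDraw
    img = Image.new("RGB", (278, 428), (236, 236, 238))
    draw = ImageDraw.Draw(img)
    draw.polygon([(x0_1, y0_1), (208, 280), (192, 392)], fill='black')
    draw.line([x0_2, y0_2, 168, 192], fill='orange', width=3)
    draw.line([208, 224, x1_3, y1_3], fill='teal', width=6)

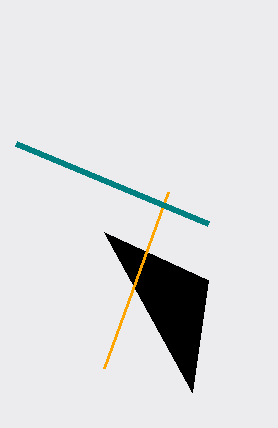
x0_1 = 104, y0_1 = 232, x0_2 = 104, y0_2 = 368, x1_3 = 16, y1_3 = 144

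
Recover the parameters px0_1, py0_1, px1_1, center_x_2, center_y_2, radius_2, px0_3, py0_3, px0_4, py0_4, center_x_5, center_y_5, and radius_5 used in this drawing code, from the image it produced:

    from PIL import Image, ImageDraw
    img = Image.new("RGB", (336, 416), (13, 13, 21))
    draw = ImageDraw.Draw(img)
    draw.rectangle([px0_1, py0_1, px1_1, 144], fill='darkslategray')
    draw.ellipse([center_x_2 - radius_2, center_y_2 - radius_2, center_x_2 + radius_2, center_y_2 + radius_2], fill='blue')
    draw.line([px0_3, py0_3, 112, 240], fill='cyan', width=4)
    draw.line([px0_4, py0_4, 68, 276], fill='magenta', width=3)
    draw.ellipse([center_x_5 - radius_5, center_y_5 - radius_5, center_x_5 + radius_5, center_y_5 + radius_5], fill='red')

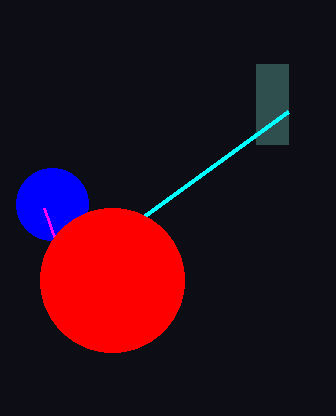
px0_1 = 256, py0_1 = 64, px1_1 = 288, center_x_2 = 52, center_y_2 = 204, radius_2 = 36, px0_3 = 288, py0_3 = 112, px0_4 = 44, py0_4 = 208, center_x_5 = 112, center_y_5 = 280, radius_5 = 72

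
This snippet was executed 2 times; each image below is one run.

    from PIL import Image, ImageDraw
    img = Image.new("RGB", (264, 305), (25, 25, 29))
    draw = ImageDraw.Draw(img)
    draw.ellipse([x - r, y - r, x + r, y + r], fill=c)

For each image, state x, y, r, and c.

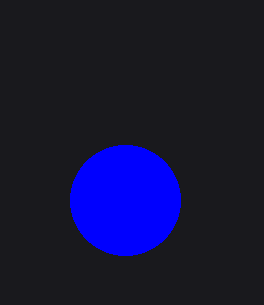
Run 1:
x = 125; y = 200; r = 55; c = 'blue'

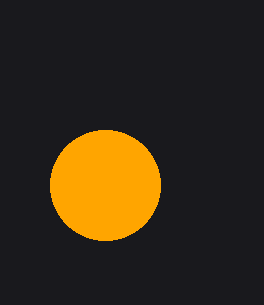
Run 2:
x = 105; y = 185; r = 55; c = 'orange'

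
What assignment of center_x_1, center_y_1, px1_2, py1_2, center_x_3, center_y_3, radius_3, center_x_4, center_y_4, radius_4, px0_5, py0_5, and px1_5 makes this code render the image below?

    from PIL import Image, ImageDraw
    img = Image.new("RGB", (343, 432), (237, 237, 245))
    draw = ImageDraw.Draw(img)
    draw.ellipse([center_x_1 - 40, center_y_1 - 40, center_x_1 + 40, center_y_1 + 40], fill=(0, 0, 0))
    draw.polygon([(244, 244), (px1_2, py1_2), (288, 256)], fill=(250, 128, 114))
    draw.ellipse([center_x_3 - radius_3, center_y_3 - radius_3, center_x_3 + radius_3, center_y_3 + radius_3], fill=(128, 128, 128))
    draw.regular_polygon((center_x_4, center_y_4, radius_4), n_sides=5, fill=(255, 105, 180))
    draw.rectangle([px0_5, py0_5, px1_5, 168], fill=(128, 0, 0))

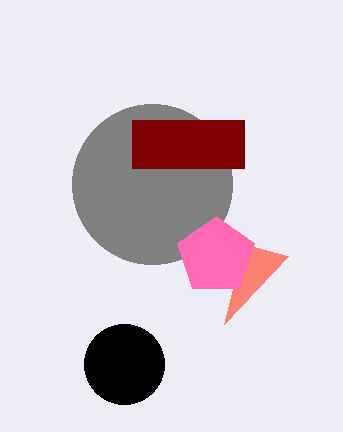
center_x_1 = 124
center_y_1 = 364
px1_2 = 224
py1_2 = 324
center_x_3 = 152
center_y_3 = 184
radius_3 = 80
center_x_4 = 216
center_y_4 = 256
radius_4 = 40
px0_5 = 132
py0_5 = 120
px1_5 = 244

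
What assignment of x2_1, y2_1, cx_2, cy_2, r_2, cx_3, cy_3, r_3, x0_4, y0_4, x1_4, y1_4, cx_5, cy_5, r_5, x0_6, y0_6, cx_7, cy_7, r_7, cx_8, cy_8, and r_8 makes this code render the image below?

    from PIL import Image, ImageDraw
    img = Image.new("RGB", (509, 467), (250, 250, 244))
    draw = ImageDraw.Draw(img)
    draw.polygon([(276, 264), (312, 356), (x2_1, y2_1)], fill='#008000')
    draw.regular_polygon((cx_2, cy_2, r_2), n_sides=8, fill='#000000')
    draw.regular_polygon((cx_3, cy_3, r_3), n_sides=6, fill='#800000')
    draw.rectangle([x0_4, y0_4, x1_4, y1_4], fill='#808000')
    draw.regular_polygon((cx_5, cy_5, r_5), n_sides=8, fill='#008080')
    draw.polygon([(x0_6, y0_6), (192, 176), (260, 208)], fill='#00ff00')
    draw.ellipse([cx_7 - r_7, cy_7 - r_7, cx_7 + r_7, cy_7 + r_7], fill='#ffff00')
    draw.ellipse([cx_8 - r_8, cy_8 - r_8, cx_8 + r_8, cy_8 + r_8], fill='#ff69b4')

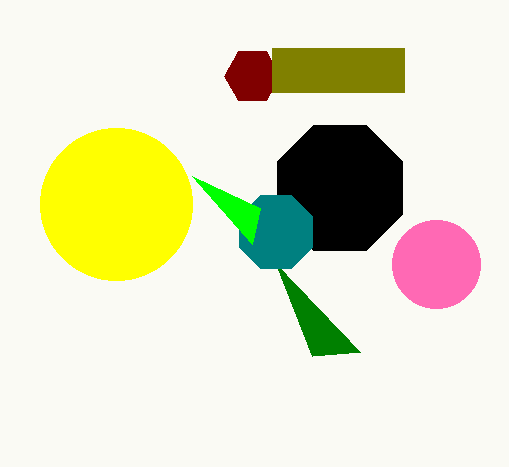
x2_1 = 360; y2_1 = 352; cx_2 = 340; cy_2 = 188; r_2 = 68; cx_3 = 252; cy_3 = 76; r_3 = 28; x0_4 = 272; y0_4 = 48; x1_4 = 404; y1_4 = 92; cx_5 = 276; cy_5 = 232; r_5 = 40; x0_6 = 252; y0_6 = 244; cx_7 = 116; cy_7 = 204; r_7 = 76; cx_8 = 436; cy_8 = 264; r_8 = 44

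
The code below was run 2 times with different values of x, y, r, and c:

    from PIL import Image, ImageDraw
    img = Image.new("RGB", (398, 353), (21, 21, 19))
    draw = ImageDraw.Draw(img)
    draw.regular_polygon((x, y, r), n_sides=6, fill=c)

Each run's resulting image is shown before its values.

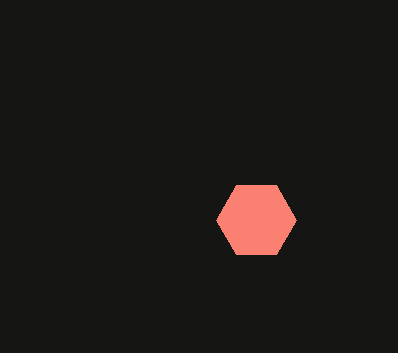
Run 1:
x = 256
y = 220
r = 40
c = 'salmon'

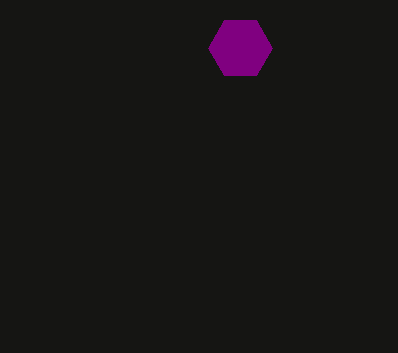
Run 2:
x = 240
y = 48
r = 32
c = 'purple'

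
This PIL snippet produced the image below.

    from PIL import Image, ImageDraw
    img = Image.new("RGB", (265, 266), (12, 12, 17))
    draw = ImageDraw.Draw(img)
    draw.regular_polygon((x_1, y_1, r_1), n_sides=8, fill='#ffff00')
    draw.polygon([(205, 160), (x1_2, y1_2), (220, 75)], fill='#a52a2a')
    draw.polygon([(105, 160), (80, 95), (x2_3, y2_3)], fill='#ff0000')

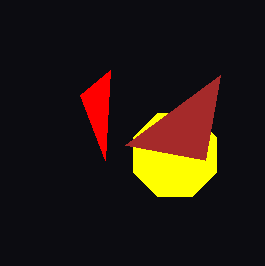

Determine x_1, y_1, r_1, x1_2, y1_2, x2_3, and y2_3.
x_1 = 175
y_1 = 155
r_1 = 45
x1_2 = 125
y1_2 = 145
x2_3 = 110
y2_3 = 70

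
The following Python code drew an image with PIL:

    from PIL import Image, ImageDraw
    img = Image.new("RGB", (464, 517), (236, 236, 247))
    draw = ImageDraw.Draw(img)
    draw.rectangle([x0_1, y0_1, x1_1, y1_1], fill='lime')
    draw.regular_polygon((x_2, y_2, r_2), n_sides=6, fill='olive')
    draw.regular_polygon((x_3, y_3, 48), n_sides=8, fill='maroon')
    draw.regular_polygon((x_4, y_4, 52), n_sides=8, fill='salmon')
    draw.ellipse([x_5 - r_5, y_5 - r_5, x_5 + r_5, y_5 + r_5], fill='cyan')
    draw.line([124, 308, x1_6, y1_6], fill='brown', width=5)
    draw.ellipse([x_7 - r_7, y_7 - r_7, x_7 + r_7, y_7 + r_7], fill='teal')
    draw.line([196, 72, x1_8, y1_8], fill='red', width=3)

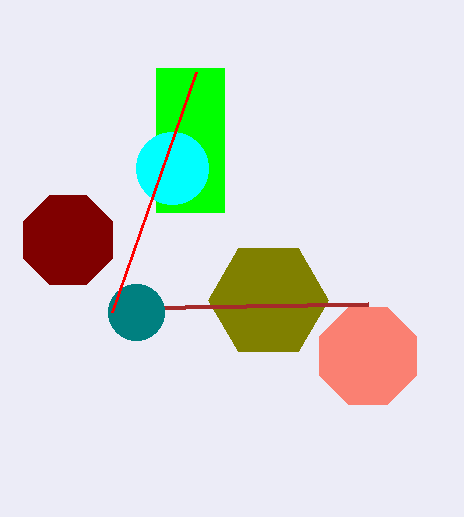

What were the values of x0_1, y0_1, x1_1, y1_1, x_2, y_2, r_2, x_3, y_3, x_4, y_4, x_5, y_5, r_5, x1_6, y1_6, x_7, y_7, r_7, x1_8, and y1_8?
x0_1 = 156
y0_1 = 68
x1_1 = 224
y1_1 = 212
x_2 = 268
y_2 = 300
r_2 = 60
x_3 = 68
y_3 = 240
x_4 = 368
y_4 = 356
x_5 = 172
y_5 = 168
r_5 = 36
x1_6 = 368
y1_6 = 304
x_7 = 136
y_7 = 312
r_7 = 28
x1_8 = 112
y1_8 = 312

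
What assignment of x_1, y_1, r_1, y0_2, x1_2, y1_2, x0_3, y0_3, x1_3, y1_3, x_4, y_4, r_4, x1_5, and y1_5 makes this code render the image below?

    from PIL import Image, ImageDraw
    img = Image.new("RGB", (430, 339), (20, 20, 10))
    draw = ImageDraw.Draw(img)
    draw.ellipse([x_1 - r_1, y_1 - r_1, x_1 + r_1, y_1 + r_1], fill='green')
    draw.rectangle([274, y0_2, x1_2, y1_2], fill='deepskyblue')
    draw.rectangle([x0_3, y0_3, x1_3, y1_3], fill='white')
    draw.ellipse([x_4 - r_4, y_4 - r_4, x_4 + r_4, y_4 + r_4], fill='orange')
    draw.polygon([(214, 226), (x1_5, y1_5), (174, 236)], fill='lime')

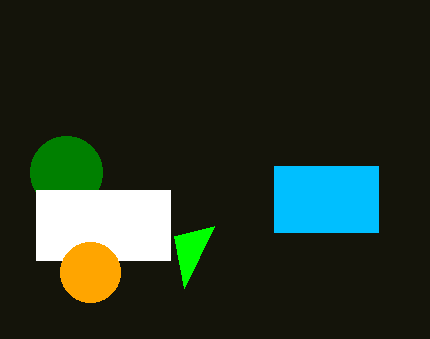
x_1 = 66, y_1 = 172, r_1 = 36, y0_2 = 166, x1_2 = 378, y1_2 = 232, x0_3 = 36, y0_3 = 190, x1_3 = 170, y1_3 = 260, x_4 = 90, y_4 = 272, r_4 = 30, x1_5 = 184, y1_5 = 288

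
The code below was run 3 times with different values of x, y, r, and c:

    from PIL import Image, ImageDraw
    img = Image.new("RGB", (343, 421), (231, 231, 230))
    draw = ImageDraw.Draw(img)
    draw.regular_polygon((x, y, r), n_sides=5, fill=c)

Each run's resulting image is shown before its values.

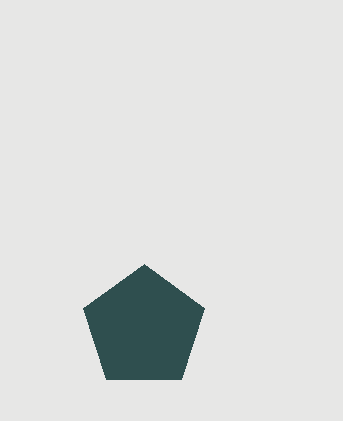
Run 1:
x = 144; y = 328; r = 64; c = 'darkslategray'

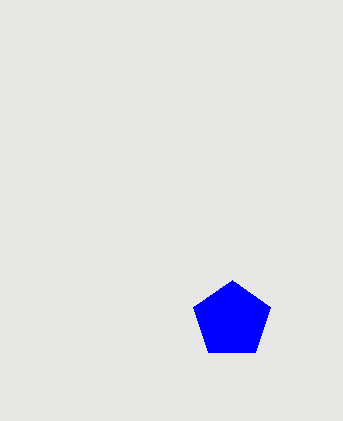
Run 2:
x = 232
y = 320
r = 40
c = 'blue'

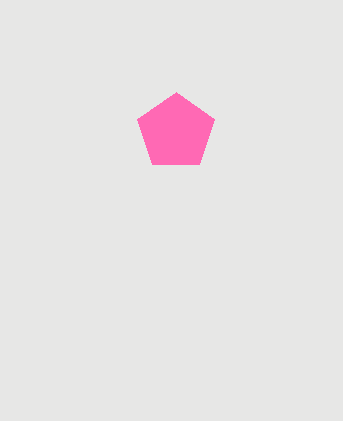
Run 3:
x = 176, y = 132, r = 40, c = 'hotpink'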